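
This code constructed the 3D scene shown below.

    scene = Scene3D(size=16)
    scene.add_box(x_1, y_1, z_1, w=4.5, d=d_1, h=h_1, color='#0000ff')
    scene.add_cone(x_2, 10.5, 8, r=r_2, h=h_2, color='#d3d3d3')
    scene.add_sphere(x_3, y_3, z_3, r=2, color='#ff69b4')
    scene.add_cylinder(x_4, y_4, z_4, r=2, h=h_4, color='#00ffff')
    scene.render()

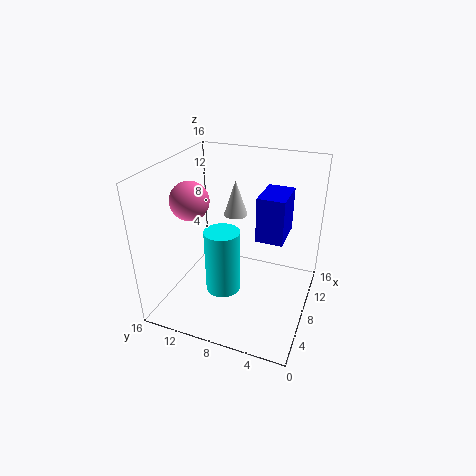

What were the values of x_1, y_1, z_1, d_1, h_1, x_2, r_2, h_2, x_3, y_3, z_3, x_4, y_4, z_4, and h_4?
x_1 = 8, y_1 = 3, z_1 = 8, d_1 = 3, h_1 = 5, x_2 = 13.5, r_2 = 1.5, h_2 = 4.5, x_3 = 5, y_3 = 12, z_3 = 13, x_4 = 7, y_4 = 9.5, z_4 = 1.5, h_4 = 7.5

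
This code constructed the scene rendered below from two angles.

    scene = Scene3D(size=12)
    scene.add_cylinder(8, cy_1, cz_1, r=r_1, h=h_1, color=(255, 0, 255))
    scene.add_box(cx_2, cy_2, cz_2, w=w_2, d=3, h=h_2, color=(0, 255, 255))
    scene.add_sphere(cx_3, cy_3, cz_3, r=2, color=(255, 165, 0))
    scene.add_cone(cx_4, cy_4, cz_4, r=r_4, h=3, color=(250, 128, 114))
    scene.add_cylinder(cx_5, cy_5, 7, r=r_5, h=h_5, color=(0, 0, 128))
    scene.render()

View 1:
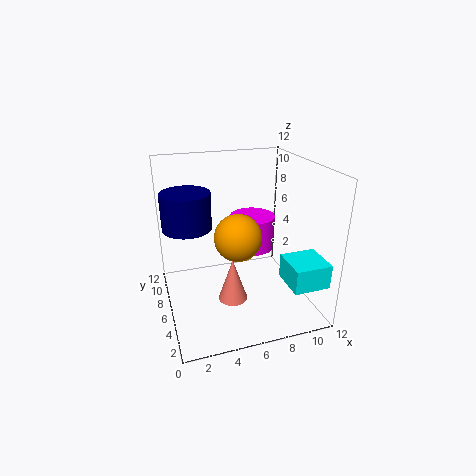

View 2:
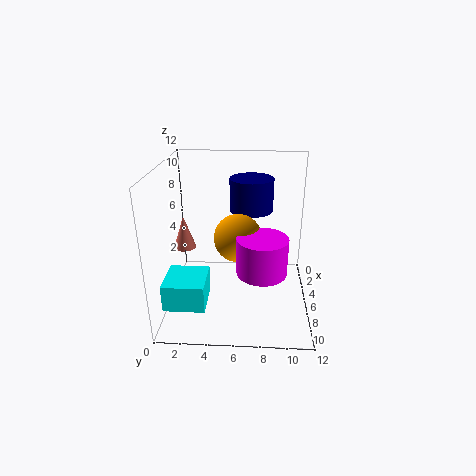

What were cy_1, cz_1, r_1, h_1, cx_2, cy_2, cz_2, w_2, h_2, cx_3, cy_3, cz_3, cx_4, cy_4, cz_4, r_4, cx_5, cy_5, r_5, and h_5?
cy_1 = 8; cz_1 = 4; r_1 = 2; h_1 = 3; cx_2 = 9; cy_2 = 1; cz_2 = 3; w_2 = 3; h_2 = 2; cx_3 = 6; cy_3 = 6; cz_3 = 6; cx_4 = 4; cy_4 = 1; cz_4 = 4; r_4 = 1; cx_5 = 2; cy_5 = 7; r_5 = 2; h_5 = 3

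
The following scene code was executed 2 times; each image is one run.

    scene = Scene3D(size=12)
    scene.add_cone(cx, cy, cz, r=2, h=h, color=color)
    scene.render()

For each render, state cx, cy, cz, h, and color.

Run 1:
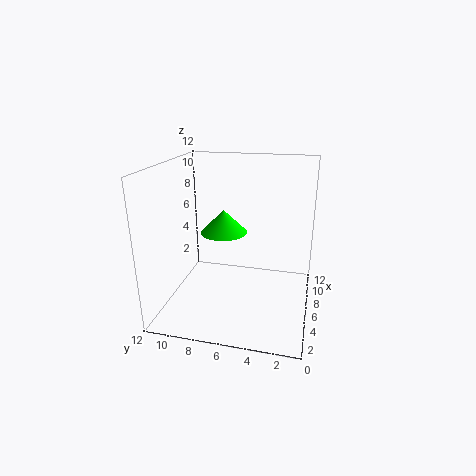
cx = 7, cy = 7.5, cz = 6, h = 2, color = 'lime'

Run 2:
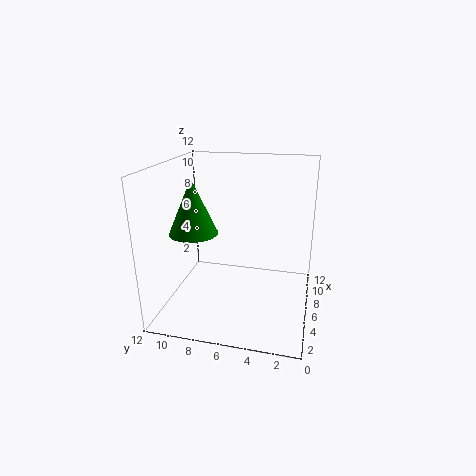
cx = 5, cy = 9.5, cz = 6.5, h = 4.5, color = 'green'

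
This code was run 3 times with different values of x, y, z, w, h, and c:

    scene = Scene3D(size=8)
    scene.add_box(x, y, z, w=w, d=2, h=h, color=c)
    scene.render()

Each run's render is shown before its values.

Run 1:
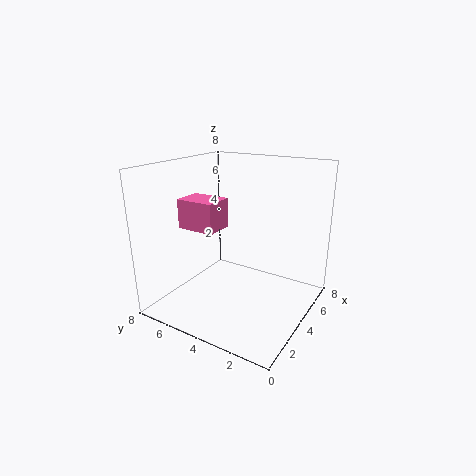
x = 1.5, y = 4, z = 5, w = 1.5, h = 1.5, c = 'hotpink'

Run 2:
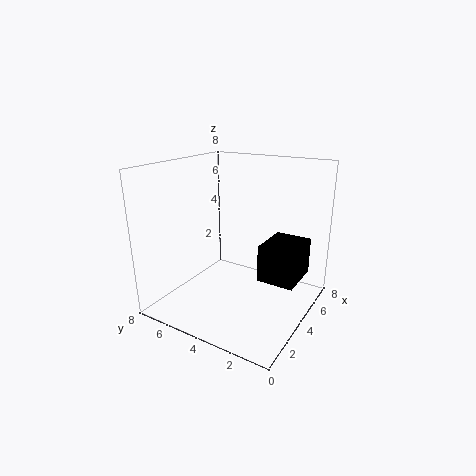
x = 3.5, y = 0.5, z = 2, w = 2.5, h = 2, c = 'black'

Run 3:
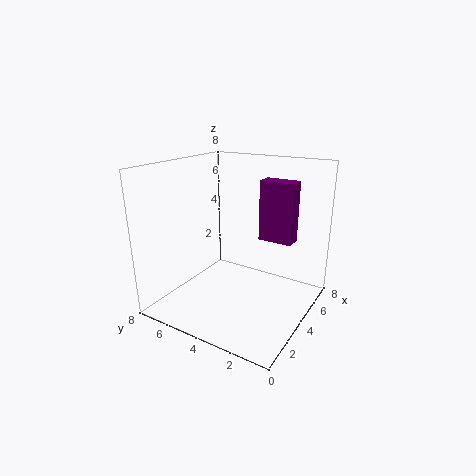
x = 5.5, y = 1.5, z = 3.5, w = 1, h = 3.5, c = 'purple'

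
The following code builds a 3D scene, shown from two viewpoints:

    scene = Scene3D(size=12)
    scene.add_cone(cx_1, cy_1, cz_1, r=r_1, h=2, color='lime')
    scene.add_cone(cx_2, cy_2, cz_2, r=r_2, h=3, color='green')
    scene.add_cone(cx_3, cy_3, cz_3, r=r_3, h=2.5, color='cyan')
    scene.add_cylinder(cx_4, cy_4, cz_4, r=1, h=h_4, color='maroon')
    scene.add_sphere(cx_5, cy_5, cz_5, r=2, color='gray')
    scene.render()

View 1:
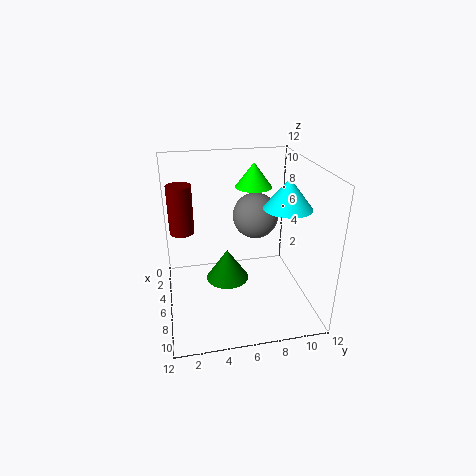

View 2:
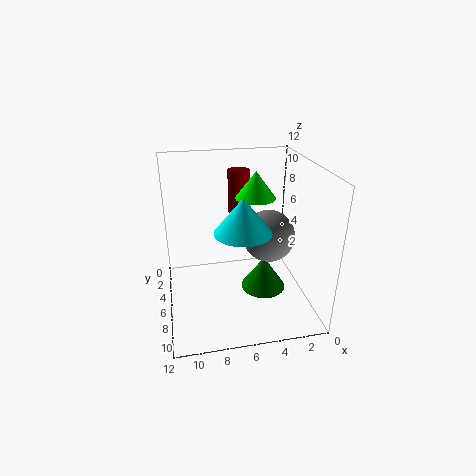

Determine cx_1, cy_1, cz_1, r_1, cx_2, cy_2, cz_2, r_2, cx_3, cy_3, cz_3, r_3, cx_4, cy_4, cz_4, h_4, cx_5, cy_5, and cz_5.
cx_1 = 5, cy_1 = 7.5, cz_1 = 10, r_1 = 1.5, cx_2 = 3.5, cy_2 = 5.5, cz_2 = 0.5, r_2 = 2, cx_3 = 6.5, cy_3 = 10, cz_3 = 8.5, r_3 = 2, cx_4 = 5, cy_4 = 1.5, cz_4 = 6.5, h_4 = 4, cx_5 = 4, cy_5 = 8, cz_5 = 7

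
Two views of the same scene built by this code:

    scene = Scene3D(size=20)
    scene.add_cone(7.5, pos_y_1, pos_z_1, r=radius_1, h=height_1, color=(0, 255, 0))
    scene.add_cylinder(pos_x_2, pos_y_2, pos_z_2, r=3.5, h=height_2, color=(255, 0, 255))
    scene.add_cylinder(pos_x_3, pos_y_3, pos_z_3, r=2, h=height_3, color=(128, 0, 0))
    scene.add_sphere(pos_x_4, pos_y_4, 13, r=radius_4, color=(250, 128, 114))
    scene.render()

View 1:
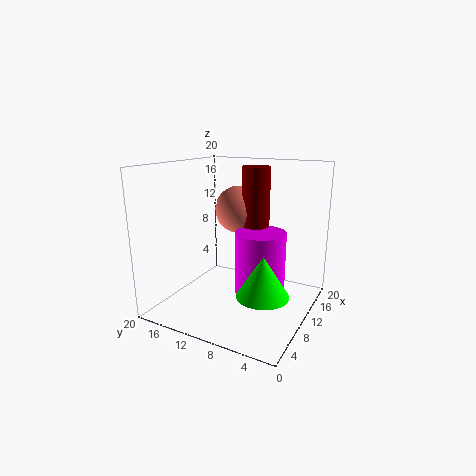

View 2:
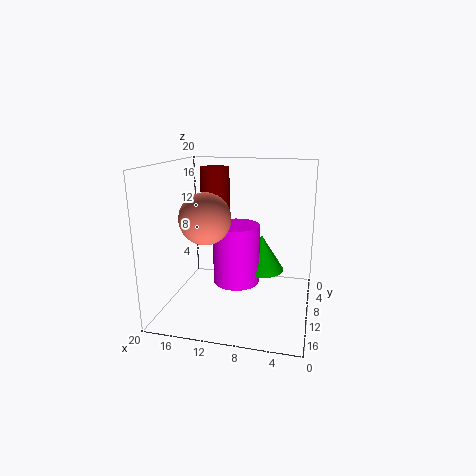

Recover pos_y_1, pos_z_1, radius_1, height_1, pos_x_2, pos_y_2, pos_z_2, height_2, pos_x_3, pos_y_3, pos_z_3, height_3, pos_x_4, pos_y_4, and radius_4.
pos_y_1 = 5, pos_z_1 = 3.5, radius_1 = 3.5, height_1 = 5.5, pos_x_2 = 11, pos_y_2 = 7, pos_z_2 = 2, height_2 = 9, pos_x_3 = 13.5, pos_y_3 = 9, pos_z_3 = 10, height_3 = 9.5, pos_x_4 = 14, pos_y_4 = 12, radius_4 = 3.5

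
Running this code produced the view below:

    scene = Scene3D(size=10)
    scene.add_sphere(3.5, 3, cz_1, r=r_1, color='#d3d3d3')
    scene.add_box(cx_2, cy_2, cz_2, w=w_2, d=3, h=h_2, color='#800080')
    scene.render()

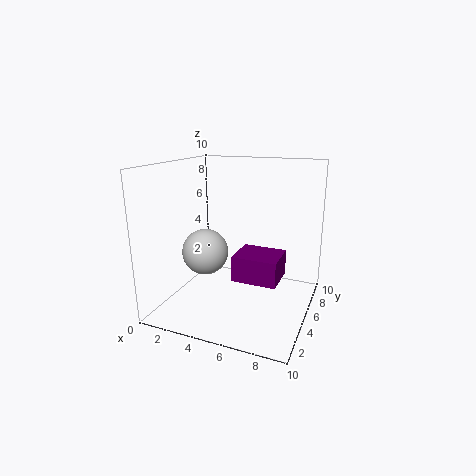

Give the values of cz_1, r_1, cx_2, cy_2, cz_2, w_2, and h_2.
cz_1 = 4.5; r_1 = 1.5; cx_2 = 4; cy_2 = 6; cz_2 = 1; w_2 = 3.5; h_2 = 2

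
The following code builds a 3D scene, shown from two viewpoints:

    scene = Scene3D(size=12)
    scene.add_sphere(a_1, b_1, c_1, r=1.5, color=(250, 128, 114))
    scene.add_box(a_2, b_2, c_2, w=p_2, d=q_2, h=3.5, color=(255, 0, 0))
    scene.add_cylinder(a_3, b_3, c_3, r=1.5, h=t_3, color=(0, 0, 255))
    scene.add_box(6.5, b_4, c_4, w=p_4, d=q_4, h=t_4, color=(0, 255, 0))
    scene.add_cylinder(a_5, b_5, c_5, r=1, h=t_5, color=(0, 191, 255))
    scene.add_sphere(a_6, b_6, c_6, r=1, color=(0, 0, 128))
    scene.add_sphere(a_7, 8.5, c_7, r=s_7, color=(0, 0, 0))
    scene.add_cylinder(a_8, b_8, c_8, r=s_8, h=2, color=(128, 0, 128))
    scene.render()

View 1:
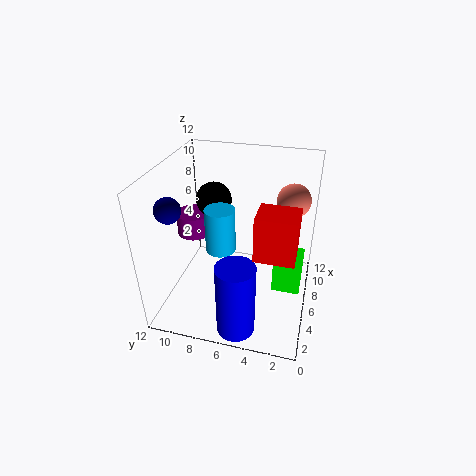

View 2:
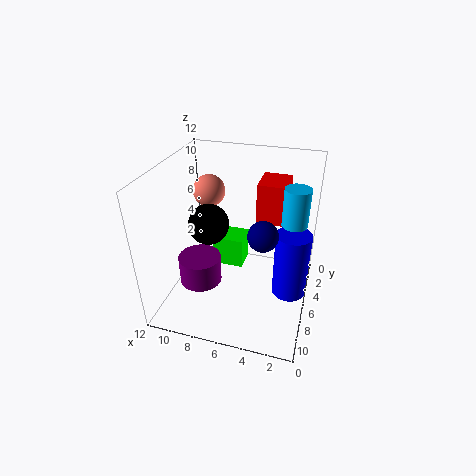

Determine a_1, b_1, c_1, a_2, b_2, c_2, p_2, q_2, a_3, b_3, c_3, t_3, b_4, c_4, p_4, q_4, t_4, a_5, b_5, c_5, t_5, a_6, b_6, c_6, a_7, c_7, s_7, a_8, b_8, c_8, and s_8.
a_1 = 10
b_1 = 2
c_1 = 8
a_2 = 2.5
b_2 = 1
c_2 = 6.5
p_2 = 2.5
q_2 = 3
a_3 = 1.5
b_3 = 5
c_3 = 0.5
t_3 = 6
b_4 = 0.5
c_4 = 0.5
p_4 = 3
q_4 = 2.5
t_4 = 3
a_5 = 1.5
b_5 = 6
c_5 = 8
t_5 = 3
a_6 = 3
b_6 = 10.5
c_6 = 9.5
a_7 = 7.5
c_7 = 8.5
s_7 = 1.5
a_8 = 7.5
b_8 = 10.5
c_8 = 5
s_8 = 1.5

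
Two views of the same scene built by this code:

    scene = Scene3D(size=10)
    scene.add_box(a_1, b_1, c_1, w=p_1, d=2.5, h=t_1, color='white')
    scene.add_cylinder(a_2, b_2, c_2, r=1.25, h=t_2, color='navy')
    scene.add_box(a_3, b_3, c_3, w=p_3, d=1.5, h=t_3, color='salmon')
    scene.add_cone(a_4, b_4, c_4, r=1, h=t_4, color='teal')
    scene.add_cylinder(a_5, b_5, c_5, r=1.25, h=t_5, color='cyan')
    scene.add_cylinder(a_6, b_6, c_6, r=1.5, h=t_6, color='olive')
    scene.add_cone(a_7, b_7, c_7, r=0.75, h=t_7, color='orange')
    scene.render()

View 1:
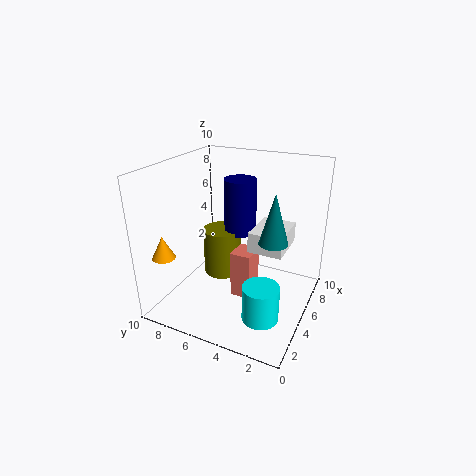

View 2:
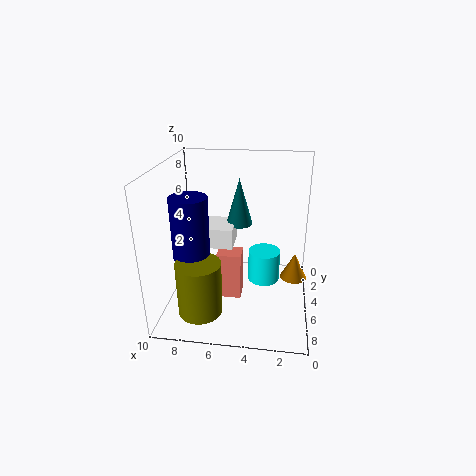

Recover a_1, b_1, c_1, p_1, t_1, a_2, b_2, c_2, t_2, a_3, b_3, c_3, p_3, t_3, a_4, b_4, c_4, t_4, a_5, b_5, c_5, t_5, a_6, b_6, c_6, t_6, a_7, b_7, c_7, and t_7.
a_1 = 5.5
b_1 = 2
c_1 = 3.75
p_1 = 3.25
t_1 = 1.5
a_2 = 8
b_2 = 6.25
c_2 = 4
t_2 = 4.25
a_3 = 4.75
b_3 = 4
c_3 = 0.25
p_3 = 1.75
t_3 = 3.5
a_4 = 5.25
b_4 = 2.5
c_4 = 5
t_4 = 3.5
a_5 = 3.25
b_5 = 2.5
c_5 = 0.25
t_5 = 2.5
a_6 = 7.25
b_6 = 7.5
c_6 = 0.5
t_6 = 3.75
a_7 = 1.25
b_7 = 8.5
c_7 = 4.5
t_7 = 1.5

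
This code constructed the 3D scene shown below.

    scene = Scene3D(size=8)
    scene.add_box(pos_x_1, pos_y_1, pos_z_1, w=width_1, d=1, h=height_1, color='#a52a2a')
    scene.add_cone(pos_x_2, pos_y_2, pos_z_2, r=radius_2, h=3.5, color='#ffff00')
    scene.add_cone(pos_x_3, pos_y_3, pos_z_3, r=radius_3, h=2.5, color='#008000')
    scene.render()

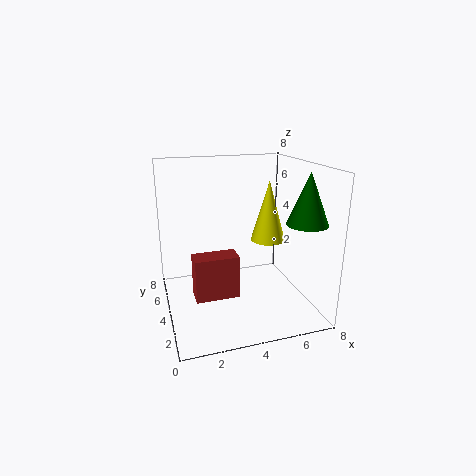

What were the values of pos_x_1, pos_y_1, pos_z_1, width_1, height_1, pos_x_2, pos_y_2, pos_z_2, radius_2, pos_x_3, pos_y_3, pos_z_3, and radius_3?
pos_x_1 = 1, pos_y_1 = 0.5, pos_z_1 = 2.5, width_1 = 2, height_1 = 2, pos_x_2 = 6, pos_y_2 = 4.5, pos_z_2 = 3.5, radius_2 = 1, pos_x_3 = 6.5, pos_y_3 = 1, pos_z_3 = 5.5, radius_3 = 1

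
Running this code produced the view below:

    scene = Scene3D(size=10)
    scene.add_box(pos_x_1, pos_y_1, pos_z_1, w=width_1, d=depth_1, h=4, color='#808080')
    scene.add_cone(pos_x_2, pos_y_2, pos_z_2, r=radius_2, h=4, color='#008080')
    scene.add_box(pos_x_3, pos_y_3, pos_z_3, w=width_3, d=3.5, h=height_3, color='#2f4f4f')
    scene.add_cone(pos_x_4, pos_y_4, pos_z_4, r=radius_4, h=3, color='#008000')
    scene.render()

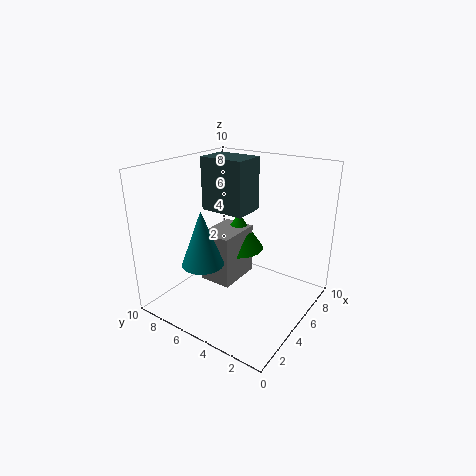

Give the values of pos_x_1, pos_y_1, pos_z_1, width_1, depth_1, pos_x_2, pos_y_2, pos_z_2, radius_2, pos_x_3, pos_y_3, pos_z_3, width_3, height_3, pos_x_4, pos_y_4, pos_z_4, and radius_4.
pos_x_1 = 5
pos_y_1 = 6
pos_z_1 = 0.5
width_1 = 3.5
depth_1 = 2.5
pos_x_2 = 3.5
pos_y_2 = 7
pos_z_2 = 3
radius_2 = 1.5
pos_x_3 = 6
pos_y_3 = 5.5
pos_z_3 = 6
width_3 = 2.5
height_3 = 4
pos_x_4 = 8
pos_y_4 = 7
pos_z_4 = 2.5
radius_4 = 2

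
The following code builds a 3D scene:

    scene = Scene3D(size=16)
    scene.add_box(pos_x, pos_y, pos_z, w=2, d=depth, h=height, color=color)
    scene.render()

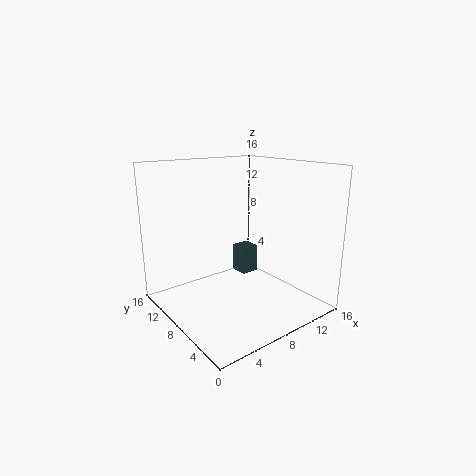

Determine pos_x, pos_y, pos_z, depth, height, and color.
pos_x = 8, pos_y = 7, pos_z = 4, depth = 2, height = 3, color = 'darkslategray'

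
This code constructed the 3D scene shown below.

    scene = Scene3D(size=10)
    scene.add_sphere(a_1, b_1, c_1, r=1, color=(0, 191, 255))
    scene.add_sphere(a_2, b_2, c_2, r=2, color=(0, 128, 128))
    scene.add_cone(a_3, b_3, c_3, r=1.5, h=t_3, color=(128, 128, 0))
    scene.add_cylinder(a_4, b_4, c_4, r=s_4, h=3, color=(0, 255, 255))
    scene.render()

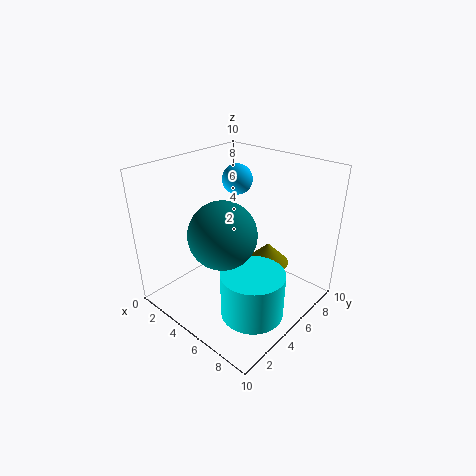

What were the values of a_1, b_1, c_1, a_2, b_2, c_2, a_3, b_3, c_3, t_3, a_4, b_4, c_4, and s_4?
a_1 = 4.5, b_1 = 5.5, c_1 = 9, a_2 = 6.5, b_2 = 2, c_2 = 7, a_3 = 6.5, b_3 = 6.5, c_3 = 3, t_3 = 1.5, a_4 = 8, b_4 = 3, c_4 = 1.5, s_4 = 2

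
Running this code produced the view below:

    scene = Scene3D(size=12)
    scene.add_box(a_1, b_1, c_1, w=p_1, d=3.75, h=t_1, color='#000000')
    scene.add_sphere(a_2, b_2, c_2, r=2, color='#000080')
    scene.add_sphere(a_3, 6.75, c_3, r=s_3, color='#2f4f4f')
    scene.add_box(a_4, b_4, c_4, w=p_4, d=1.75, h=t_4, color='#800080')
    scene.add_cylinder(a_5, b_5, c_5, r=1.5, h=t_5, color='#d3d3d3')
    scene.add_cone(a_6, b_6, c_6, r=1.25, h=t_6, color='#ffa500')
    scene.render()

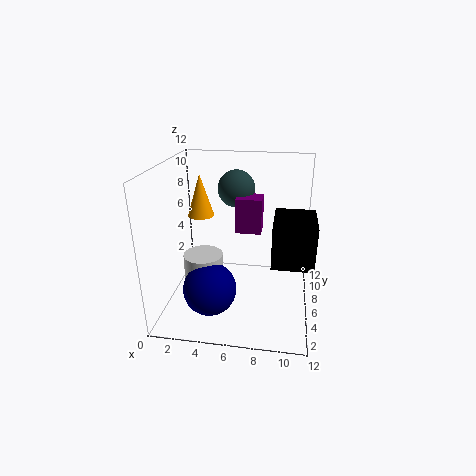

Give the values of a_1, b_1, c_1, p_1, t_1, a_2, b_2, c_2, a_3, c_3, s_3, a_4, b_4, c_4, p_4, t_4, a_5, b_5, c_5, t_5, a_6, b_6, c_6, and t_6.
a_1 = 9
b_1 = 1.75
c_1 = 5.75
p_1 = 3
t_1 = 3.25
a_2 = 4.5
b_2 = 2
c_2 = 3.5
a_3 = 5.75
c_3 = 10
s_3 = 1.5
a_4 = 6
b_4 = 4.75
c_4 = 7
p_4 = 2
t_4 = 2.75
a_5 = 3.75
b_5 = 3.25
c_5 = 3.25
t_5 = 2.5
a_6 = 1.75
b_6 = 10
c_6 = 6.25
t_6 = 4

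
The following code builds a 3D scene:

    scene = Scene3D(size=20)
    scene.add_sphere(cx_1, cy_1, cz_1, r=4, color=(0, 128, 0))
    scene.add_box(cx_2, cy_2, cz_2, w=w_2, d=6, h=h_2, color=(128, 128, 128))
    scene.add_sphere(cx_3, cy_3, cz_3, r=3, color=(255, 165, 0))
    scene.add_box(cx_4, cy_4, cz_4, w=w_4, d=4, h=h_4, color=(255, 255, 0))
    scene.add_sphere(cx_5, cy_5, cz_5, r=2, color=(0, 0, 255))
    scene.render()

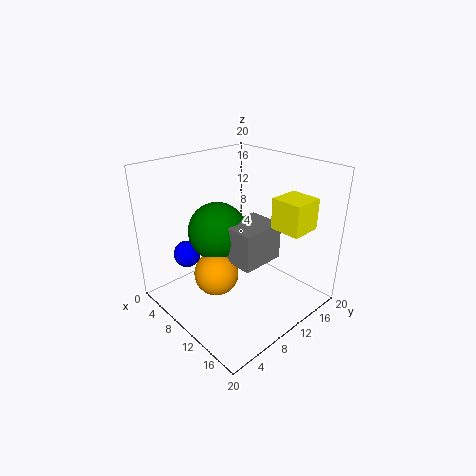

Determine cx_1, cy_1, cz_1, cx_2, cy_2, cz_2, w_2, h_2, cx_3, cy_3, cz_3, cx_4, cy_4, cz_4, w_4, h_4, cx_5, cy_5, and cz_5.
cx_1 = 8
cy_1 = 8
cz_1 = 11
cx_2 = 10
cy_2 = 7
cz_2 = 8
w_2 = 5
h_2 = 5
cx_3 = 10
cy_3 = 6
cz_3 = 6
cx_4 = 15
cy_4 = 11
cz_4 = 13
w_4 = 4
h_4 = 4
cx_5 = 3
cy_5 = 6
cz_5 = 6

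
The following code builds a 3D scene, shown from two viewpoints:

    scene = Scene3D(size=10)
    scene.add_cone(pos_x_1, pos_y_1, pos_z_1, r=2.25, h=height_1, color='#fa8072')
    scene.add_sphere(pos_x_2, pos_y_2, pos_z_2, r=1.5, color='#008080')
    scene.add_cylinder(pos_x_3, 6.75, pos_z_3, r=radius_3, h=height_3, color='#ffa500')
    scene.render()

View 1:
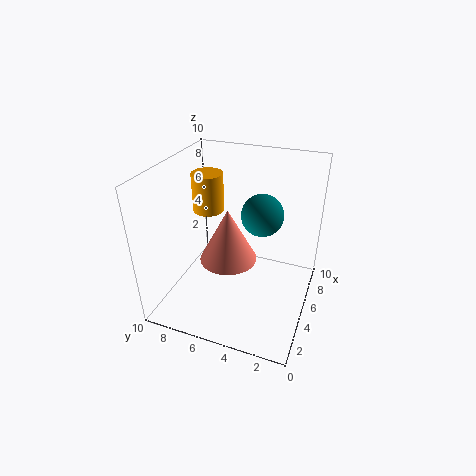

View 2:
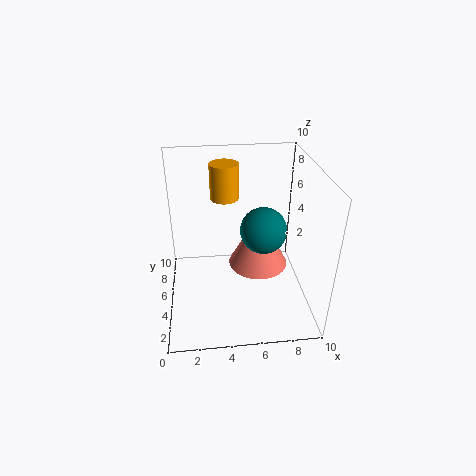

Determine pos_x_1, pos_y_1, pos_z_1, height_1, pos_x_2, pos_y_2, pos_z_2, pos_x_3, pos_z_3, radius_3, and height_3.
pos_x_1 = 6.75; pos_y_1 = 6.5; pos_z_1 = 1.75; height_1 = 4.25; pos_x_2 = 6.5; pos_y_2 = 3.75; pos_z_2 = 6.25; pos_x_3 = 4.25; pos_z_3 = 7.25; radius_3 = 1; height_3 = 2.5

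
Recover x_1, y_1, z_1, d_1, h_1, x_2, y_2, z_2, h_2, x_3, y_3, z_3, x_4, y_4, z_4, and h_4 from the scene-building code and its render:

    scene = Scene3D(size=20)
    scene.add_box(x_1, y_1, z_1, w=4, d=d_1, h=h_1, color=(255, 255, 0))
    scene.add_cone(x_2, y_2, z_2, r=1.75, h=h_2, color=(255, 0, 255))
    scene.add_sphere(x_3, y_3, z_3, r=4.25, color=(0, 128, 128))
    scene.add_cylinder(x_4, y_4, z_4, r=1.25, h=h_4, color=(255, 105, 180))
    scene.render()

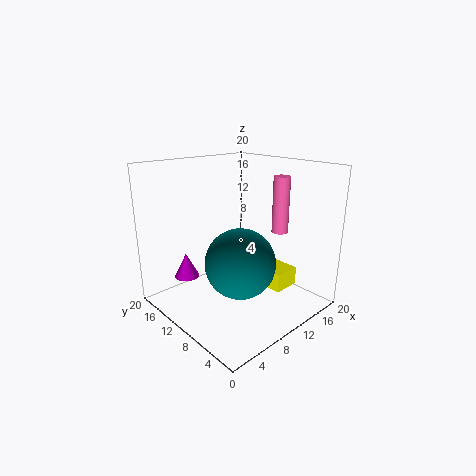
x_1 = 13.75; y_1 = 5.5; z_1 = 1.75; d_1 = 6; h_1 = 2.75; x_2 = 4.75; y_2 = 15.25; z_2 = 4; h_2 = 3.5; x_3 = 5.75; y_3 = 5; z_3 = 9.25; x_4 = 17.75; y_4 = 9; z_4 = 9.25; h_4 = 8.5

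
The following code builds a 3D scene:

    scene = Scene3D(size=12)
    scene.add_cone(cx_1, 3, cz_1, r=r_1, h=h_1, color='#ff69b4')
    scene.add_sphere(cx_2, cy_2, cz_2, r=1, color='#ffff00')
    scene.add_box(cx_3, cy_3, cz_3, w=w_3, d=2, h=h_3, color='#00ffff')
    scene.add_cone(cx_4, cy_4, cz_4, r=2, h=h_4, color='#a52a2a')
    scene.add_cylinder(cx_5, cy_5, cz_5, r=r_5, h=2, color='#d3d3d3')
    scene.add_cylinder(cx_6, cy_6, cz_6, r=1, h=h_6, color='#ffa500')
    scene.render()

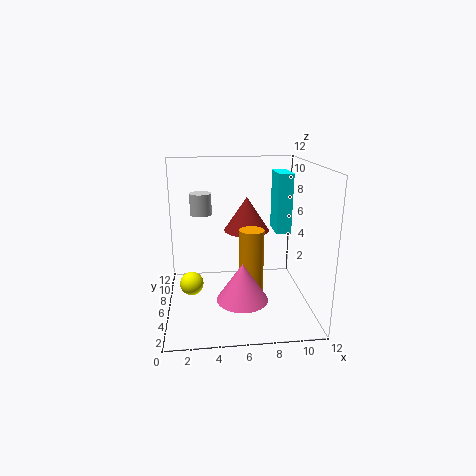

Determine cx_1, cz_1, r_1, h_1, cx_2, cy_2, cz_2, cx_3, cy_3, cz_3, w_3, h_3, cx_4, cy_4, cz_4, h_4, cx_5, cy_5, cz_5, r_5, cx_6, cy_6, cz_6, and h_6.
cx_1 = 6
cz_1 = 2
r_1 = 2
h_1 = 3
cx_2 = 2
cy_2 = 6
cz_2 = 2
cx_3 = 8
cy_3 = 1
cz_3 = 8
w_3 = 1
h_3 = 4
cx_4 = 7
cy_4 = 8
cz_4 = 6
h_4 = 3
cx_5 = 3
cy_5 = 10
cz_5 = 7
r_5 = 1
cx_6 = 7
cy_6 = 5
cz_6 = 1
h_6 = 6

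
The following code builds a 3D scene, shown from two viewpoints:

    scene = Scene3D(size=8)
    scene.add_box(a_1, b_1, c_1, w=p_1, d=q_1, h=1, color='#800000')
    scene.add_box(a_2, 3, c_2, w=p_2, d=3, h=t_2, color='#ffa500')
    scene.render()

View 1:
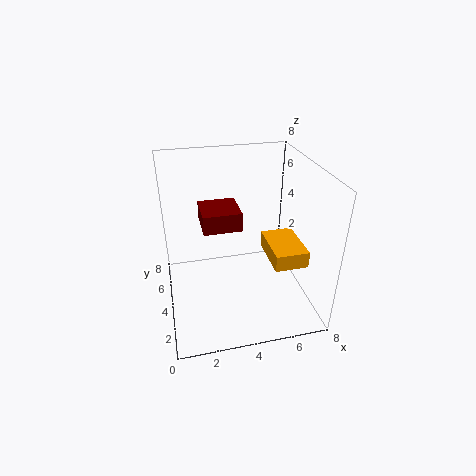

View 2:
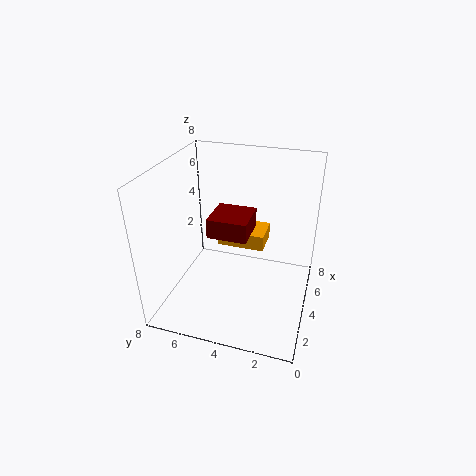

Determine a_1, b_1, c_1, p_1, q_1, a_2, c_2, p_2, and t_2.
a_1 = 2
b_1 = 3
c_1 = 5
p_1 = 2
q_1 = 2
a_2 = 6
c_2 = 2
p_2 = 2
t_2 = 1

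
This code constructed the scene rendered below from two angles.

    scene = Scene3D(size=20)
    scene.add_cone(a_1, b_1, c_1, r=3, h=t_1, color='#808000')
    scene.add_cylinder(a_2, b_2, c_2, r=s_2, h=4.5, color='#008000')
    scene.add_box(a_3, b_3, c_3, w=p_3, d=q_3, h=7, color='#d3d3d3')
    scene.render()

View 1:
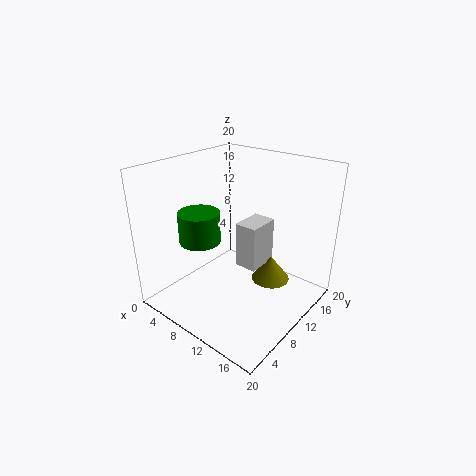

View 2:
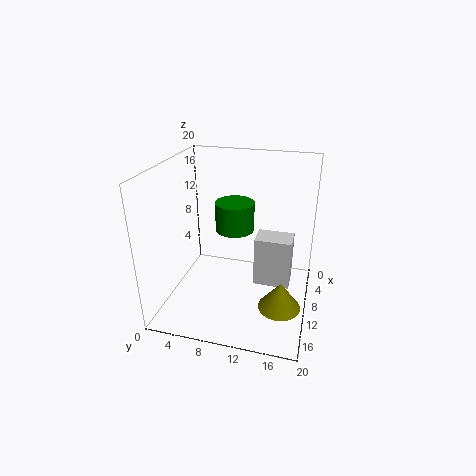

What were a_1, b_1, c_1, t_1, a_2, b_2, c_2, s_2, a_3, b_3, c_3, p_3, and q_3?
a_1 = 11.5; b_1 = 16.5; c_1 = 0.5; t_1 = 4; a_2 = 4.5; b_2 = 8; c_2 = 8.5; s_2 = 3; a_3 = 7.5; b_3 = 12.5; c_3 = 3.5; p_3 = 3.5; q_3 = 5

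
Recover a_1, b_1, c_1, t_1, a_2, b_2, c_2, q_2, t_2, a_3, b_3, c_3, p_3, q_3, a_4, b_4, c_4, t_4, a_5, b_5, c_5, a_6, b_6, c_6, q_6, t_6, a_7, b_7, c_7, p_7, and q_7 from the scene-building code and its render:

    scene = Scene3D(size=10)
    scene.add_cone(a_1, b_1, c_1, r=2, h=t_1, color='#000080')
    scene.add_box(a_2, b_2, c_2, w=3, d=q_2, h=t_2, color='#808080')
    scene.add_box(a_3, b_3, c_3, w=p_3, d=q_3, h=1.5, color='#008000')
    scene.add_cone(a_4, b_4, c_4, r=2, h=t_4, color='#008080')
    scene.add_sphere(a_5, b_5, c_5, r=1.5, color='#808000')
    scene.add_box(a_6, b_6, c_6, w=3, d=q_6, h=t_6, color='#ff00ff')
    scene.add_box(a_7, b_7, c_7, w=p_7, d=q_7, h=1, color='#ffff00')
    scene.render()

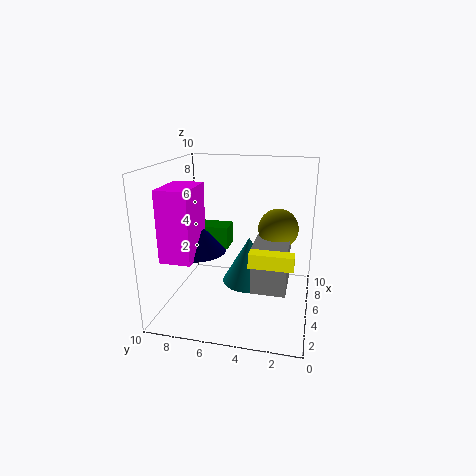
a_1 = 3.5, b_1 = 7.5, c_1 = 4.5, t_1 = 2, a_2 = 4.5, b_2 = 1.5, c_2 = 1, q_2 = 2.5, t_2 = 3.5, a_3 = 4, b_3 = 5.5, c_3 = 4.5, p_3 = 1.5, q_3 = 2.5, a_4 = 6.5, b_4 = 4.5, c_4 = 1, t_4 = 3.5, a_5 = 7.5, b_5 = 2.5, c_5 = 5, a_6 = 1, b_6 = 7, c_6 = 4.5, q_6 = 2, t_6 = 4.5, a_7 = 3.5, b_7 = 1, c_7 = 3.5, p_7 = 1, q_7 = 3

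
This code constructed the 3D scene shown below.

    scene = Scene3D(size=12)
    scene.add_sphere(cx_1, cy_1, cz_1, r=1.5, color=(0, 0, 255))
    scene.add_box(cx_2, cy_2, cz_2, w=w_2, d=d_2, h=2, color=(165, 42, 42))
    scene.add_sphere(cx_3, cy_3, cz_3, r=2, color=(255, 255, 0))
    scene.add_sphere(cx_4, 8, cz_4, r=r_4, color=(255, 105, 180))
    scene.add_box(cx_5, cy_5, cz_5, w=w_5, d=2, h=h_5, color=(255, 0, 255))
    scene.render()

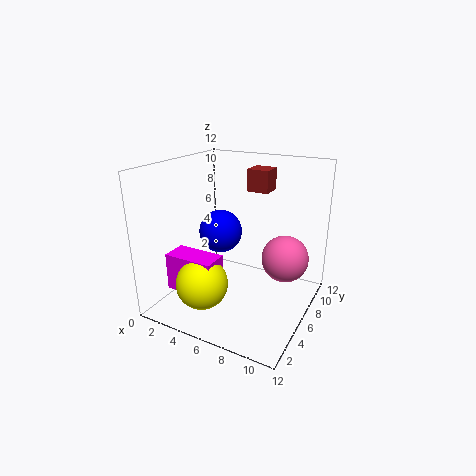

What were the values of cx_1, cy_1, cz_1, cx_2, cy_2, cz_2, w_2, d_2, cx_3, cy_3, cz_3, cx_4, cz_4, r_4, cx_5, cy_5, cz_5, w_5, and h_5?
cx_1 = 6.5; cy_1 = 2.5; cz_1 = 8; cx_2 = 5; cy_2 = 9.5; cz_2 = 9; w_2 = 2; d_2 = 2; cx_3 = 5; cy_3 = 2; cz_3 = 3.5; cx_4 = 9.5; cz_4 = 4; r_4 = 2; cx_5 = 2; cy_5 = 1.5; cz_5 = 2.5; w_5 = 4; h_5 = 3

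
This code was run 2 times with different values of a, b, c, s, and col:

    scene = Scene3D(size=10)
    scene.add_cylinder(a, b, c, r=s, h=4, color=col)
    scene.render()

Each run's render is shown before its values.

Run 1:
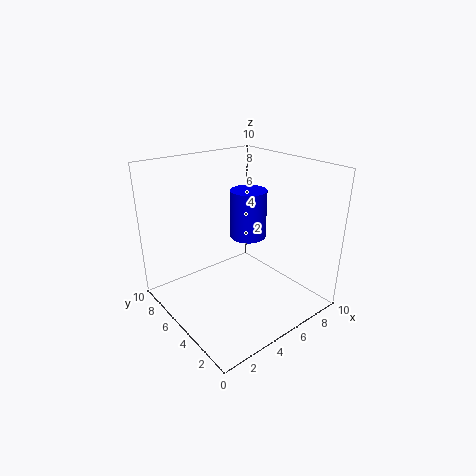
a = 8.5; b = 8; c = 3; s = 1.5; col = 'blue'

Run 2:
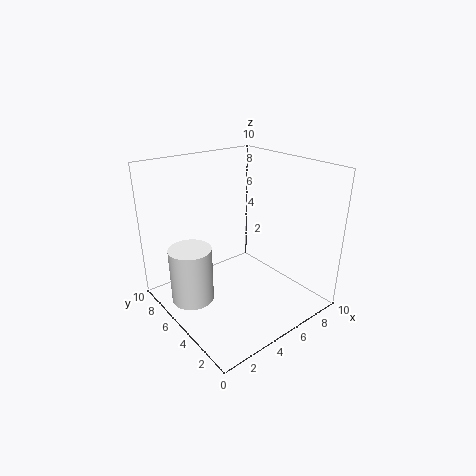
a = 2; b = 6.5; c = 0.5; s = 1.5; col = 'white'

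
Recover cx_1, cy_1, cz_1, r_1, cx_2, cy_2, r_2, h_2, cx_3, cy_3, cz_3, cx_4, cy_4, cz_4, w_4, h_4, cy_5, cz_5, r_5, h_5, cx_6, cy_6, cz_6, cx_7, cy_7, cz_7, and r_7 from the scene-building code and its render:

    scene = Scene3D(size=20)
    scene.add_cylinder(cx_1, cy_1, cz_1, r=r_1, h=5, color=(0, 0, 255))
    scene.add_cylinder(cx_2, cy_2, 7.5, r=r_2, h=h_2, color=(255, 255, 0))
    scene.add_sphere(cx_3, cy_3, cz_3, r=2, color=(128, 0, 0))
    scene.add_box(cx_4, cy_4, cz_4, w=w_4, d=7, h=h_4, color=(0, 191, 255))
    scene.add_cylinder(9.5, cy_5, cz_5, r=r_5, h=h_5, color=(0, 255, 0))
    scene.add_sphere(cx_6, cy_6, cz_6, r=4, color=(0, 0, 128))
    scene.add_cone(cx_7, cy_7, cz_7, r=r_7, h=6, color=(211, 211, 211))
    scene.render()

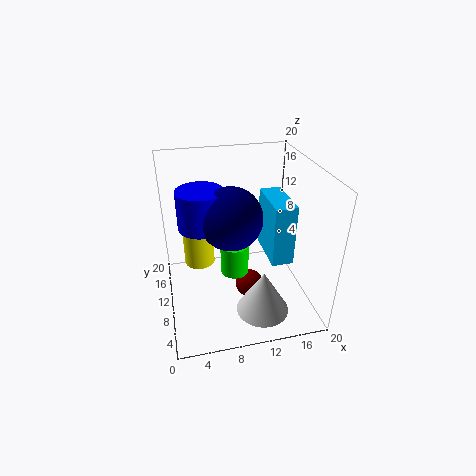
cx_1 = 5
cy_1 = 9
cz_1 = 13
r_1 = 3
cx_2 = 4.5
cy_2 = 9.5
r_2 = 2
h_2 = 8.5
cx_3 = 11.5
cy_3 = 9
cz_3 = 2.5
cx_4 = 14
cy_4 = 6.5
cz_4 = 7
w_4 = 3
h_4 = 8.5
cy_5 = 10
cz_5 = 4.5
r_5 = 2
h_5 = 4.5
cx_6 = 8.5
cy_6 = 7.5
cz_6 = 14.5
cx_7 = 12
cy_7 = 4
cz_7 = 2
r_7 = 3.5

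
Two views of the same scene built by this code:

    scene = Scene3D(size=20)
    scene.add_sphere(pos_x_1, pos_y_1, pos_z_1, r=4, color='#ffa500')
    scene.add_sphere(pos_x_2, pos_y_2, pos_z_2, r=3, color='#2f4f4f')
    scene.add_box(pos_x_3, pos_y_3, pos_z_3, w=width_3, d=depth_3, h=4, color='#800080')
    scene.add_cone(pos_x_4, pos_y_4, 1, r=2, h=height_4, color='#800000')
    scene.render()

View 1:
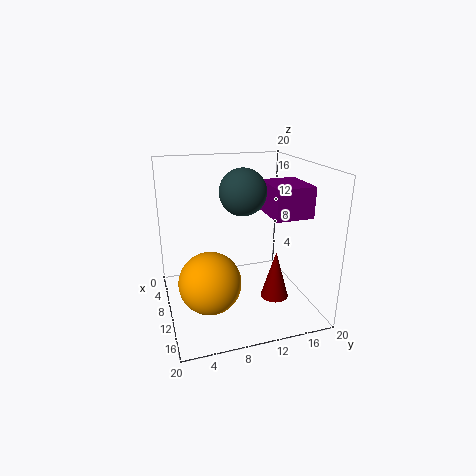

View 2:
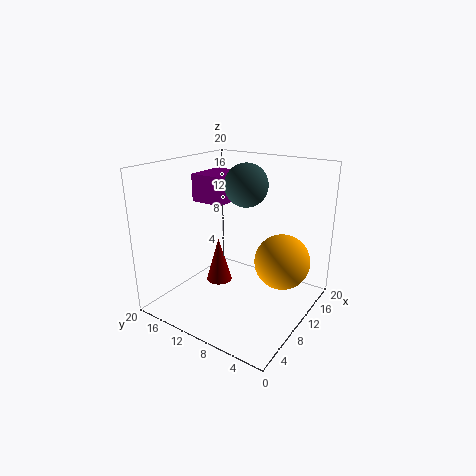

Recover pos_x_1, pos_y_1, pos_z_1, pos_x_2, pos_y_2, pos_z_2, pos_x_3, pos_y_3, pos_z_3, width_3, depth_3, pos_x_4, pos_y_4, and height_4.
pos_x_1 = 14
pos_y_1 = 5
pos_z_1 = 6
pos_x_2 = 12
pos_y_2 = 10
pos_z_2 = 17
pos_x_3 = 10
pos_y_3 = 13
pos_z_3 = 14
width_3 = 6
depth_3 = 5
pos_x_4 = 12
pos_y_4 = 15
height_4 = 7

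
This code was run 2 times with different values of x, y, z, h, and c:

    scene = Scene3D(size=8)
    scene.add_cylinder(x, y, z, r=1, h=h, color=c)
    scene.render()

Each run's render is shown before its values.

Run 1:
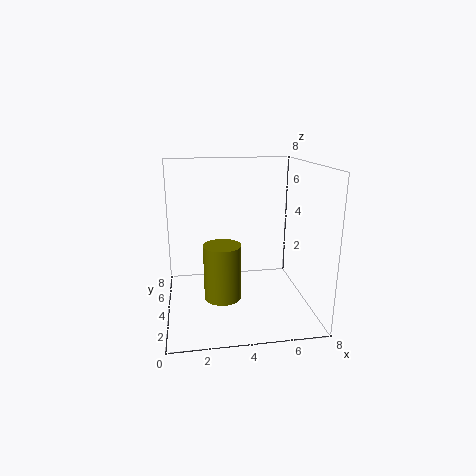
x = 3; y = 3; z = 1; h = 3; c = 'olive'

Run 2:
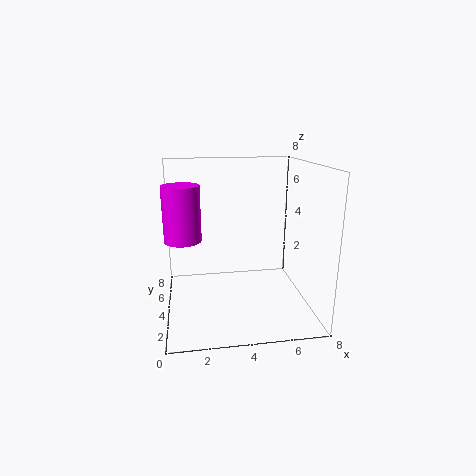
x = 1; y = 4; z = 4; h = 3; c = 'magenta'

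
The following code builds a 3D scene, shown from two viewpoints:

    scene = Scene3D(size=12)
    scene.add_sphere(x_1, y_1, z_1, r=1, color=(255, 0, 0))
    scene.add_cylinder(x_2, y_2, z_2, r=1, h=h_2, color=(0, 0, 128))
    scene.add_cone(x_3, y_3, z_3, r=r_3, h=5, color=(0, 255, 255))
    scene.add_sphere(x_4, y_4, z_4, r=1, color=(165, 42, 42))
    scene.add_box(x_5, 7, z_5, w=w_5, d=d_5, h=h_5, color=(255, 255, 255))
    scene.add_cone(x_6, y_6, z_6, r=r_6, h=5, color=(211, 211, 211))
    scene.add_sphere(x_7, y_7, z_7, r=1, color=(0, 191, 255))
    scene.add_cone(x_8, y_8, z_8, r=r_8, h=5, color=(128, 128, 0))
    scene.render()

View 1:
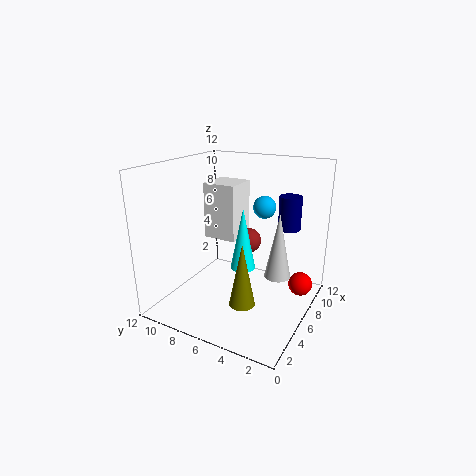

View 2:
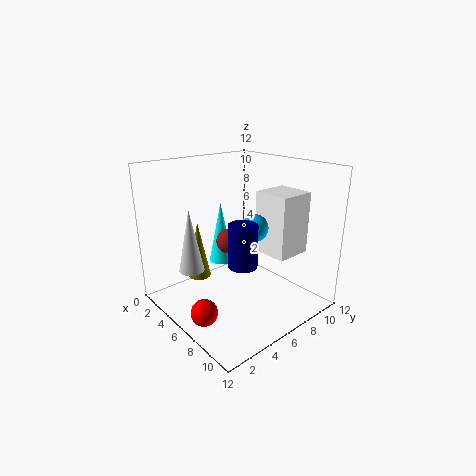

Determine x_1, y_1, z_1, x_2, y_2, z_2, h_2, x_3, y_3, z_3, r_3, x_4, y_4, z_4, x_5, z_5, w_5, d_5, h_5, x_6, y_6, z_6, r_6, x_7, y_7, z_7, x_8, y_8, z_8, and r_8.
x_1 = 8
y_1 = 1
z_1 = 2
x_2 = 10
y_2 = 3
z_2 = 6
h_2 = 3
x_3 = 5
y_3 = 5
z_3 = 4
r_3 = 1
x_4 = 6
y_4 = 5
z_4 = 6
x_5 = 7
z_5 = 5
w_5 = 3
d_5 = 3
h_5 = 5
x_6 = 5
y_6 = 2
z_6 = 4
r_6 = 1
x_7 = 9
y_7 = 5
z_7 = 8
x_8 = 3
y_8 = 4
z_8 = 2
r_8 = 1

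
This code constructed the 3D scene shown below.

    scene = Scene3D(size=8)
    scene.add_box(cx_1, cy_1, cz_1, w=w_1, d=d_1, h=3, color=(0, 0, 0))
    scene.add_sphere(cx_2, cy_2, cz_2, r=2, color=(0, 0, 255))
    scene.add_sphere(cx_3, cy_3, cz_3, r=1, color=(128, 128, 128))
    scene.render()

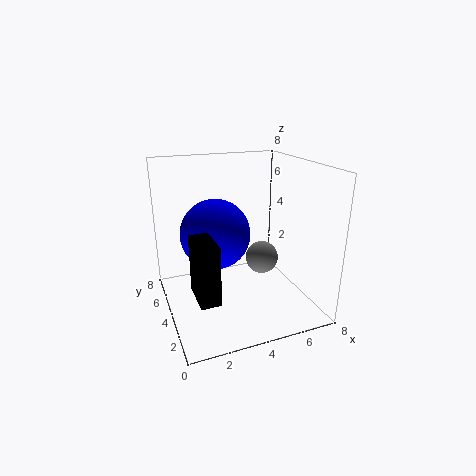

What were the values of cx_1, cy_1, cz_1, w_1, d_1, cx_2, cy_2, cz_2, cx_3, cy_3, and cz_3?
cx_1 = 1; cy_1 = 1; cz_1 = 2; w_1 = 1; d_1 = 2; cx_2 = 3; cy_2 = 5; cz_2 = 4; cx_3 = 6; cy_3 = 5; cz_3 = 2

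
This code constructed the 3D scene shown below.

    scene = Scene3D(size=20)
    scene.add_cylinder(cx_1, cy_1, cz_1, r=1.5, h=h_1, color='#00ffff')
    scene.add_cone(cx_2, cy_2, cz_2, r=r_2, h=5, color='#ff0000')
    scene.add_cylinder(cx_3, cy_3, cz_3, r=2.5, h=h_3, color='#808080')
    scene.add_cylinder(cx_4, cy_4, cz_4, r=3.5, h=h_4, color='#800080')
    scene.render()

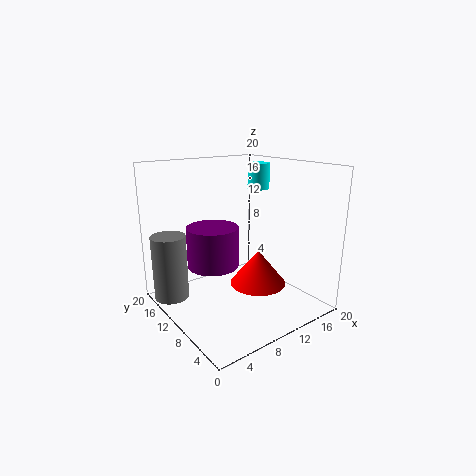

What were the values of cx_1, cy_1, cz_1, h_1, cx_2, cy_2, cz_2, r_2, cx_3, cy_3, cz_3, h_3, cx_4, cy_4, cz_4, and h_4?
cx_1 = 13.5
cy_1 = 10
cz_1 = 16.5
h_1 = 3.5
cx_2 = 12.5
cy_2 = 8.5
cz_2 = 3
r_2 = 4
cx_3 = 2.5
cy_3 = 16.5
cz_3 = 0.5
h_3 = 9.5
cx_4 = 6.5
cy_4 = 11
cz_4 = 6.5
h_4 = 5.5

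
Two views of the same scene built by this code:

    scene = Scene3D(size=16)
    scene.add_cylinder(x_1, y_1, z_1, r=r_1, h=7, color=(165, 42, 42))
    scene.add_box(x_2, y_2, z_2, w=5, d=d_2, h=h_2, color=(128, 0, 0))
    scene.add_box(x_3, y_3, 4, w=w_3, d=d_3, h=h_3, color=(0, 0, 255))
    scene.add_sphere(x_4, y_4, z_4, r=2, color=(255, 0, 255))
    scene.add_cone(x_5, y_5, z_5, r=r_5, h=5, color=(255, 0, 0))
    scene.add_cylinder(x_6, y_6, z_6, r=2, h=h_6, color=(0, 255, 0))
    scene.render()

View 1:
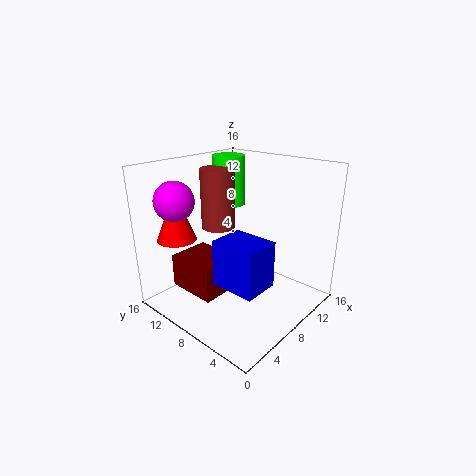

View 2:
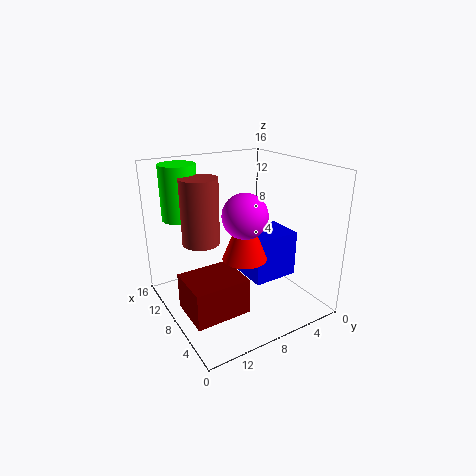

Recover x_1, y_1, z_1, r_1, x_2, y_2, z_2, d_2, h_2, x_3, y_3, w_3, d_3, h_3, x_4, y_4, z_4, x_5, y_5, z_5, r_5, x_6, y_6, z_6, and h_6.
x_1 = 9; y_1 = 12; z_1 = 8; r_1 = 2; x_2 = 4; y_2 = 9; z_2 = 1; d_2 = 6; h_2 = 4; x_3 = 4; y_3 = 3; w_3 = 4; d_3 = 5; h_3 = 5; x_4 = 2; y_4 = 11; z_4 = 13; x_5 = 2; y_5 = 11; z_5 = 9; r_5 = 2; x_6 = 12; y_6 = 13; z_6 = 10; h_6 = 6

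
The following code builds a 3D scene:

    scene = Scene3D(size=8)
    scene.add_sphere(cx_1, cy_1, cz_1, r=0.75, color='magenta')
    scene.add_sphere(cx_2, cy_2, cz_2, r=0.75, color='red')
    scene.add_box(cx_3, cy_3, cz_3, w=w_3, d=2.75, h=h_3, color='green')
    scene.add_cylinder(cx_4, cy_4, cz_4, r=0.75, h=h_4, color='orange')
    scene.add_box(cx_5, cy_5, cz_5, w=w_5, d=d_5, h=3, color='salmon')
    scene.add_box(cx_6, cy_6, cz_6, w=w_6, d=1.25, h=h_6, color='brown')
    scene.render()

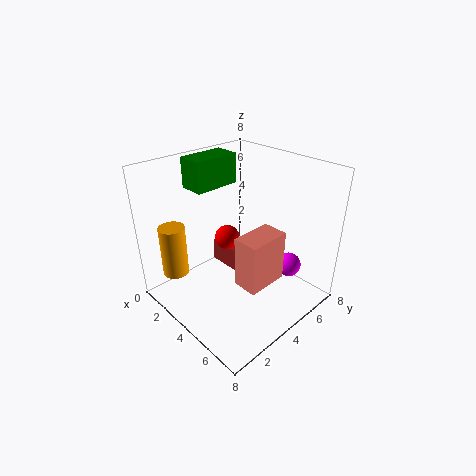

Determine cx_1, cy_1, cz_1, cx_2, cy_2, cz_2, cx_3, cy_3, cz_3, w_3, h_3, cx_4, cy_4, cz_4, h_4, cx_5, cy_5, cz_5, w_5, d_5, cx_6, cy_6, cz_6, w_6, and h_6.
cx_1 = 5.25, cy_1 = 7.25, cz_1 = 1.25, cx_2 = 2.25, cy_2 = 4.75, cz_2 = 3, cx_3 = 0.5, cy_3 = 3, cz_3 = 6.25, w_3 = 1.5, h_3 = 1.75, cx_4 = 1.25, cy_4 = 1.5, cz_4 = 1.5, h_4 = 3, cx_5 = 4.25, cy_5 = 3.5, cz_5 = 1.25, w_5 = 1.5, d_5 = 2.5, cx_6 = 0.25, cy_6 = 5.25, cz_6 = 0.25, w_6 = 2.25, h_6 = 1.5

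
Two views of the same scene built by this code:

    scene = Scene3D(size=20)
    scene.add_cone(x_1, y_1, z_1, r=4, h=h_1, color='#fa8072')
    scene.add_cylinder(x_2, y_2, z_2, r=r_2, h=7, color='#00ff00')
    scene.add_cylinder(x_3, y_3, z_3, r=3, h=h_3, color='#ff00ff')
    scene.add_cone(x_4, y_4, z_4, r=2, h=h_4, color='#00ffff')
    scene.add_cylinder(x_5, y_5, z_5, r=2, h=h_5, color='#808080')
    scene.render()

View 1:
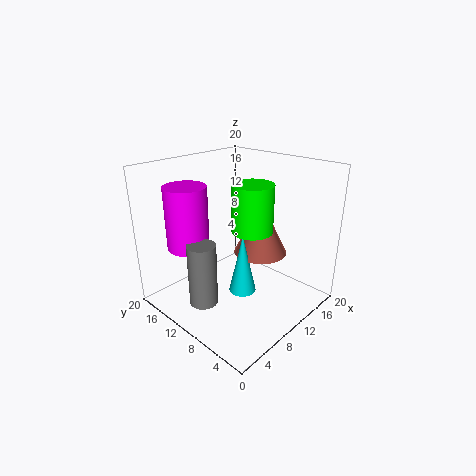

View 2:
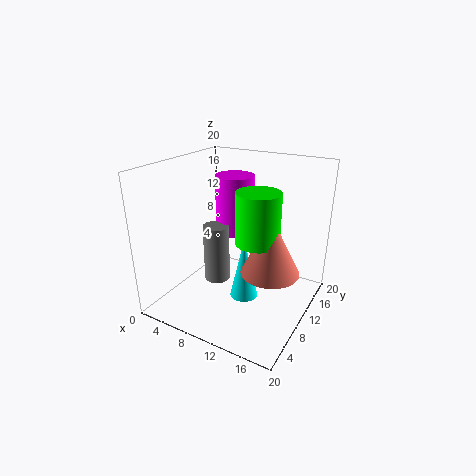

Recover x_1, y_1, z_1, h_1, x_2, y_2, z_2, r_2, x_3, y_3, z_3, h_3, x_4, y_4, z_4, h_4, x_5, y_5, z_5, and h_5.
x_1 = 15
y_1 = 10
z_1 = 6
h_1 = 8
x_2 = 13
y_2 = 10
z_2 = 10
r_2 = 3
x_3 = 6
y_3 = 16
z_3 = 8
h_3 = 9
x_4 = 11
y_4 = 10
z_4 = 1
h_4 = 9
x_5 = 5
y_5 = 12
z_5 = 1
h_5 = 9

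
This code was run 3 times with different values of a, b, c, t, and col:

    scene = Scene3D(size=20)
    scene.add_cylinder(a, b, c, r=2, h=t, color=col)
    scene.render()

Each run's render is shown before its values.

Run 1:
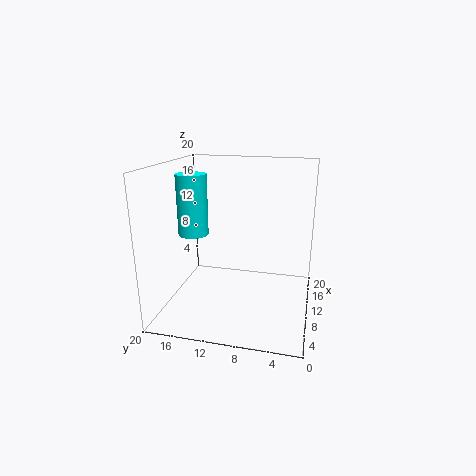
a = 7.5, b = 15.5, c = 11, t = 8, col = 'cyan'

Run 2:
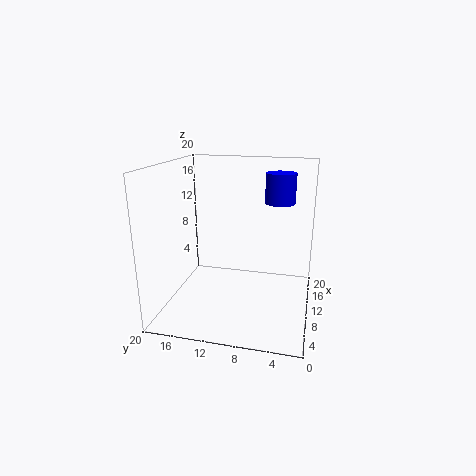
a = 11, b = 4.5, c = 15, t = 4, col = 'blue'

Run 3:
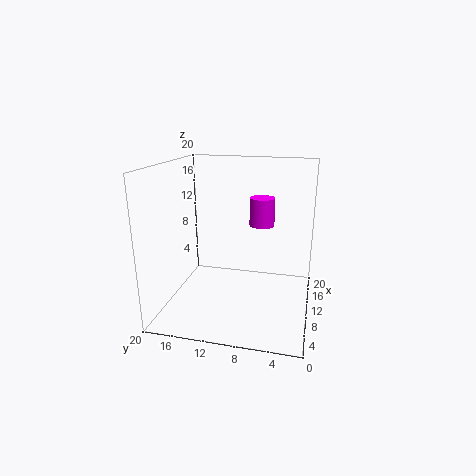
a = 18, b = 8, c = 9.5, t = 4.5, col = 'magenta'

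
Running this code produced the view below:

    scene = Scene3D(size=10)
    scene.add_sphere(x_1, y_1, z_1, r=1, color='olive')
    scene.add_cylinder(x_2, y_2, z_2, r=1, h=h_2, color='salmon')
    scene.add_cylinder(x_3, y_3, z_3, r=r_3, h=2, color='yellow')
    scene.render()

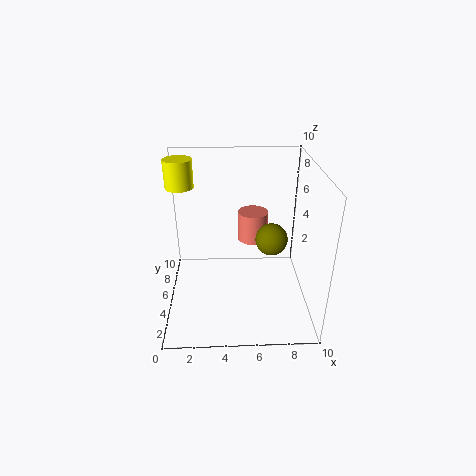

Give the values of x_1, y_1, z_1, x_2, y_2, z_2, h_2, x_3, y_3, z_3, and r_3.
x_1 = 7; y_1 = 3; z_1 = 6; x_2 = 6; y_2 = 5; z_2 = 5; h_2 = 2; x_3 = 1; y_3 = 7; z_3 = 8; r_3 = 1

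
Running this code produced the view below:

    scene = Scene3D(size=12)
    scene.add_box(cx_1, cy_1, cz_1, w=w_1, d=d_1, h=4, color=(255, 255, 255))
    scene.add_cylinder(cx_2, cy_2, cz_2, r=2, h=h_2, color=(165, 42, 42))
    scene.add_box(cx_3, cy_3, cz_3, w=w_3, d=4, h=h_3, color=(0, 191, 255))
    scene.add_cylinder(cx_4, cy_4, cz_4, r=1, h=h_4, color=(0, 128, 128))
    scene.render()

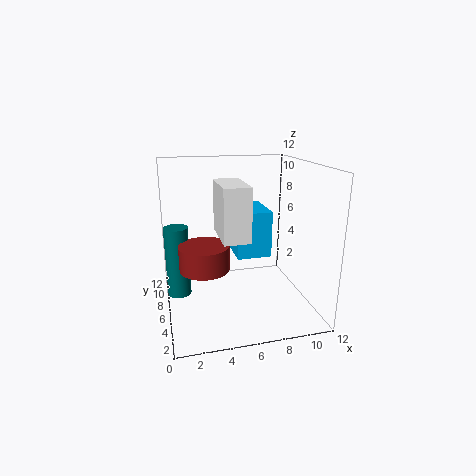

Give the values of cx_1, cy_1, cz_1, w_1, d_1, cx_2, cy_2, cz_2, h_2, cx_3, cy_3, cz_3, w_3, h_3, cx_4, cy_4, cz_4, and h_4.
cx_1 = 4, cy_1 = 2, cz_1 = 7, w_1 = 2, d_1 = 4, cx_2 = 3, cy_2 = 5, cz_2 = 4, h_2 = 2, cx_3 = 6, cy_3 = 6, cz_3 = 4, w_3 = 3, h_3 = 4, cx_4 = 1, cy_4 = 7, cz_4 = 1, h_4 = 6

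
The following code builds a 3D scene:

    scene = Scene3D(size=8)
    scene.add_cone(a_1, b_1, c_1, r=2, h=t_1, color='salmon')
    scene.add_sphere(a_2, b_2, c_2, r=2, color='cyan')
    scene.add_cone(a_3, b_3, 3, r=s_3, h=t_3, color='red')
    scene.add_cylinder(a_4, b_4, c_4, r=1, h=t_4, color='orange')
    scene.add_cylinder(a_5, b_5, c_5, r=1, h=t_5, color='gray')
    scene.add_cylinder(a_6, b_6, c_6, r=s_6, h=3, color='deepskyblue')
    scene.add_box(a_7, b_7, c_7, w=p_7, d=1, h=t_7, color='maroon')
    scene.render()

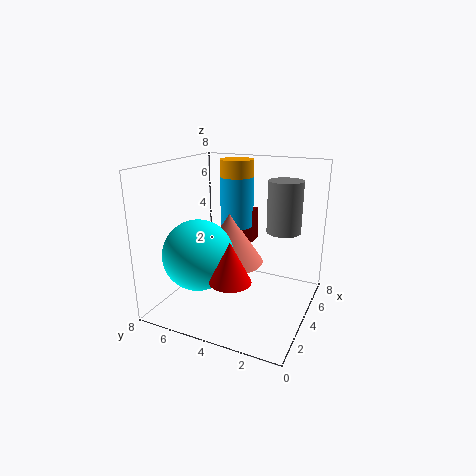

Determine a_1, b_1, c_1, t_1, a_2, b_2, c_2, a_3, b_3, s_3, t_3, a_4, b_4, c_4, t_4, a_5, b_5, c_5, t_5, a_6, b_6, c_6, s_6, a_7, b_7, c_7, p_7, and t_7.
a_1 = 5; b_1 = 5; c_1 = 2; t_1 = 3; a_2 = 3; b_2 = 6; c_2 = 3; a_3 = 1; b_3 = 3; s_3 = 1; t_3 = 2; a_4 = 6; b_4 = 5; c_4 = 7; t_4 = 1; a_5 = 6; b_5 = 2; c_5 = 4; t_5 = 3; a_6 = 6; b_6 = 5; c_6 = 4; s_6 = 1; a_7 = 6; b_7 = 4; c_7 = 3; p_7 = 1; t_7 = 2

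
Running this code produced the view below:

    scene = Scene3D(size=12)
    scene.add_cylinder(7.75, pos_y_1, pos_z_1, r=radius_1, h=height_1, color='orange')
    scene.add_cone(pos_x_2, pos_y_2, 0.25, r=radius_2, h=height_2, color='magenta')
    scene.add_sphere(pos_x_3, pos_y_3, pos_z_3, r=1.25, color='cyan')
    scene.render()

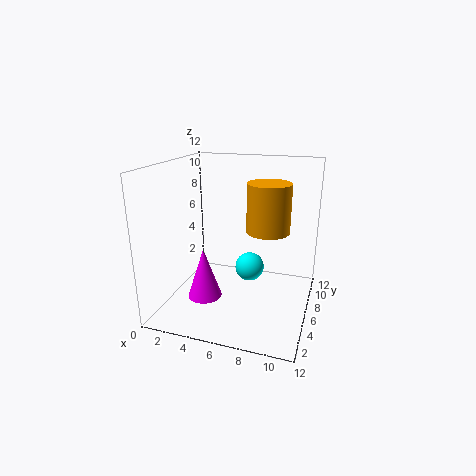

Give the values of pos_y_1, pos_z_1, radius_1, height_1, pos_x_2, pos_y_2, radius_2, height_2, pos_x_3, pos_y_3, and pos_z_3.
pos_y_1 = 9.5; pos_z_1 = 5.5; radius_1 = 2; height_1 = 4.5; pos_x_2 = 3; pos_y_2 = 5.5; radius_2 = 1.5; height_2 = 4.5; pos_x_3 = 6.75; pos_y_3 = 7; pos_z_3 = 3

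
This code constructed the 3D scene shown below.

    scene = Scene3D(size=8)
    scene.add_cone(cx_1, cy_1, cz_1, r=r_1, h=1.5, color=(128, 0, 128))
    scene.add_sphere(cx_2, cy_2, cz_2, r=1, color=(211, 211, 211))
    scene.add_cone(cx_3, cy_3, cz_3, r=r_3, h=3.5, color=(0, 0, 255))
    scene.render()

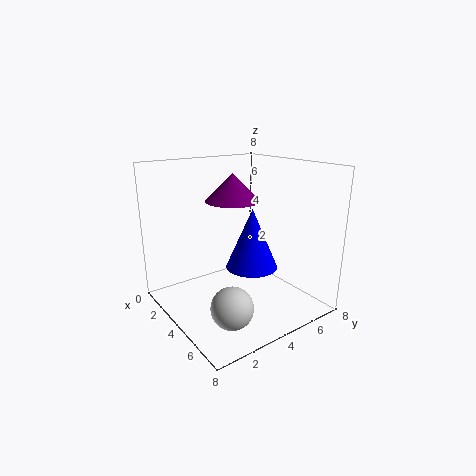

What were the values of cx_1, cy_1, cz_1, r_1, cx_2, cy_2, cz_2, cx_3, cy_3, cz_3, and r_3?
cx_1 = 3.5, cy_1 = 4, cz_1 = 6, r_1 = 1.5, cx_2 = 7, cy_2 = 1.5, cz_2 = 2, cx_3 = 4, cy_3 = 5, cz_3 = 2, r_3 = 1.5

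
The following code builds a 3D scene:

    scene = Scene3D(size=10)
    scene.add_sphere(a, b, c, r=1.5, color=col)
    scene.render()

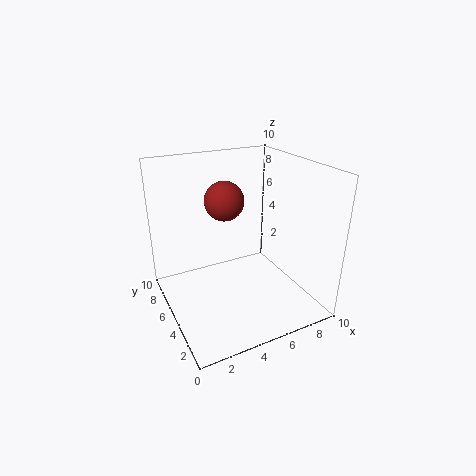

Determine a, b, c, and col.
a = 5.25; b = 7.75; c = 6.75; col = 'brown'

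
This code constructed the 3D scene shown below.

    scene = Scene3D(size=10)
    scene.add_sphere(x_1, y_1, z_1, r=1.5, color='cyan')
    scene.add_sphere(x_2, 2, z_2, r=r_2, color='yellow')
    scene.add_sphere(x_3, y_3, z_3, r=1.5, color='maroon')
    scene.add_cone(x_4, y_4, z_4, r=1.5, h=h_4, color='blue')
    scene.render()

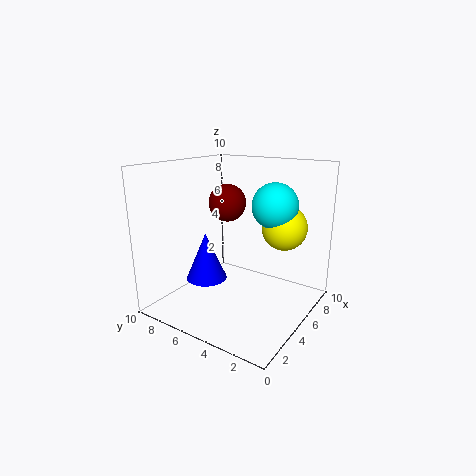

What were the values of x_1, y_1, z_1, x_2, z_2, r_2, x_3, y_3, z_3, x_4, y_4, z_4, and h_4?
x_1 = 5.5, y_1 = 2.5, z_1 = 7.5, x_2 = 6, z_2 = 6, r_2 = 1.5, x_3 = 8, y_3 = 8, z_3 = 6.5, x_4 = 4.5, y_4 = 7.5, z_4 = 1.5, h_4 = 3.5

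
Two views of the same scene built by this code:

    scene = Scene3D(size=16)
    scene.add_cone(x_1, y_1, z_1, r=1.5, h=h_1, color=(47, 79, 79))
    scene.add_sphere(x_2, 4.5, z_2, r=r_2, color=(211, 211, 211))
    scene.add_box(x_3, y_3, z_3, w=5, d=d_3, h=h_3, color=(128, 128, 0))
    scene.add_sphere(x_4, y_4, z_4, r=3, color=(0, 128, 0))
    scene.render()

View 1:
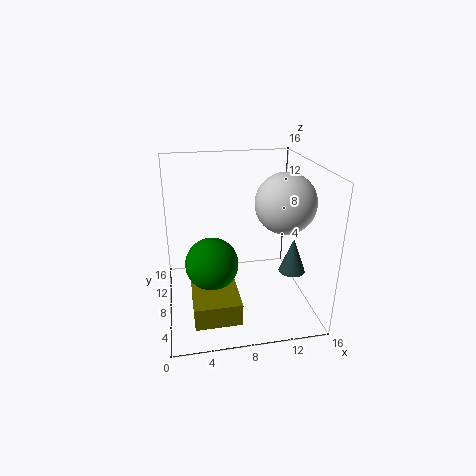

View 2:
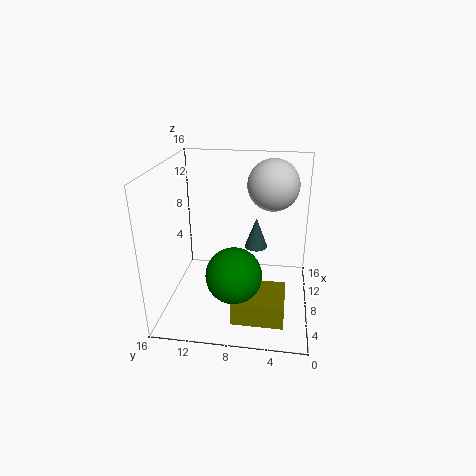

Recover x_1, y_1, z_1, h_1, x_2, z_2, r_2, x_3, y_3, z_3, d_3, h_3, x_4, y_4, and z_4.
x_1 = 14
y_1 = 6.5
z_1 = 4
h_1 = 4
x_2 = 12
z_2 = 13
r_2 = 3
x_3 = 2.5
y_3 = 2.5
z_3 = 0.5
d_3 = 5.5
h_3 = 2.5
x_4 = 5
y_4 = 8
z_4 = 5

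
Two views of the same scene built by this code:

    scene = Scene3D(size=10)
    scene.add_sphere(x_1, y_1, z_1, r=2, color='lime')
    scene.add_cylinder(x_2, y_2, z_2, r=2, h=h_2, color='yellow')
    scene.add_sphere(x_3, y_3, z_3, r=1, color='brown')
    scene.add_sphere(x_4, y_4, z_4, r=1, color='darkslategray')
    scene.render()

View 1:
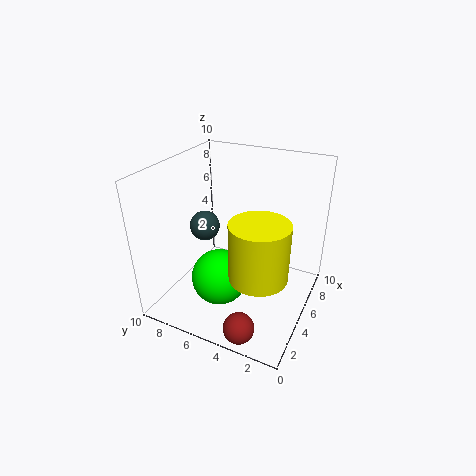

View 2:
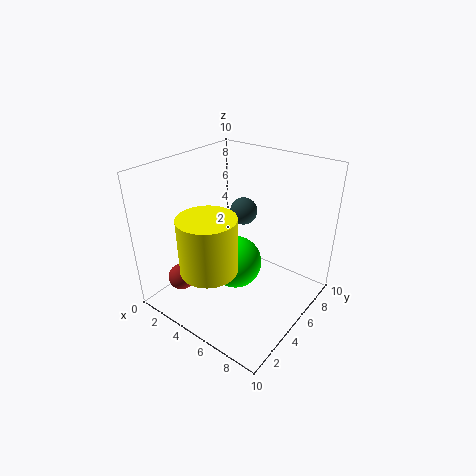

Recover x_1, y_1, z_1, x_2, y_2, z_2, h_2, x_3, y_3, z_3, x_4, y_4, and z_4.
x_1 = 4, y_1 = 6, z_1 = 2, x_2 = 4, y_2 = 3, z_2 = 3, h_2 = 4, x_3 = 1, y_3 = 3, z_3 = 1, x_4 = 4, y_4 = 7, z_4 = 6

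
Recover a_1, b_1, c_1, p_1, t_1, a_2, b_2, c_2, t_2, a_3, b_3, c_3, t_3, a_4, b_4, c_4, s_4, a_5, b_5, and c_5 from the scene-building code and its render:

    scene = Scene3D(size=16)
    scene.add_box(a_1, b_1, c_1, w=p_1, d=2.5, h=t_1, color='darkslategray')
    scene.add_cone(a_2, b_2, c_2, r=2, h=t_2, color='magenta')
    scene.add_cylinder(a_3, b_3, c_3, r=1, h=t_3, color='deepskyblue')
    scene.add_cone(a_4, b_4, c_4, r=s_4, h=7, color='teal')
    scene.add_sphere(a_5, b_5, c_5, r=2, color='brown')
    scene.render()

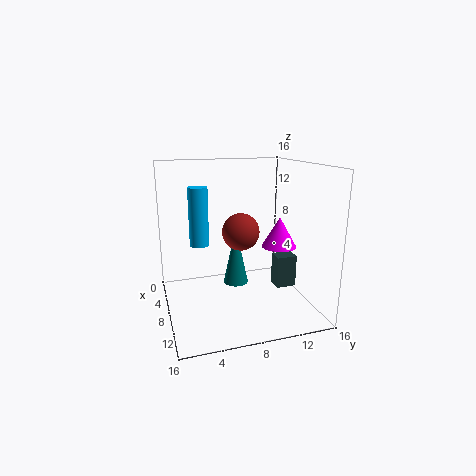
a_1 = 5
b_1 = 13.5
c_1 = 0.5
p_1 = 2
t_1 = 4
a_2 = 8
b_2 = 13
c_2 = 6.5
t_2 = 3.5
a_3 = 9
b_3 = 3.5
c_3 = 8
t_3 = 6
a_4 = 5.5
b_4 = 8.5
c_4 = 1.5
s_4 = 1.5
a_5 = 9
b_5 = 8
c_5 = 9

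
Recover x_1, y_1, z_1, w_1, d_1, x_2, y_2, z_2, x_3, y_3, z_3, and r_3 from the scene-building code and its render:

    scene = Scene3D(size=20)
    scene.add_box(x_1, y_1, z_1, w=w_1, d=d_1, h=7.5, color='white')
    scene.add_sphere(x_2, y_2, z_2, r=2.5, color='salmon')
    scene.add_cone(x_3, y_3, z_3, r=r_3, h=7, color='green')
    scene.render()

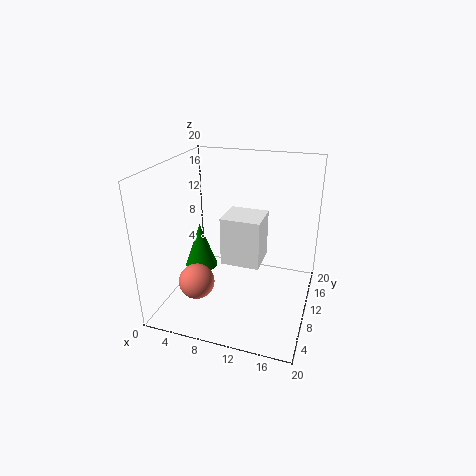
x_1 = 6.5; y_1 = 12; z_1 = 4; w_1 = 6; d_1 = 5.5; x_2 = 5; y_2 = 6.5; z_2 = 4; x_3 = 3; y_3 = 12.5; z_3 = 3; r_3 = 2.5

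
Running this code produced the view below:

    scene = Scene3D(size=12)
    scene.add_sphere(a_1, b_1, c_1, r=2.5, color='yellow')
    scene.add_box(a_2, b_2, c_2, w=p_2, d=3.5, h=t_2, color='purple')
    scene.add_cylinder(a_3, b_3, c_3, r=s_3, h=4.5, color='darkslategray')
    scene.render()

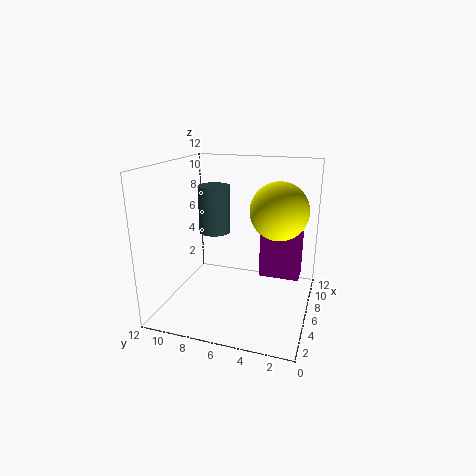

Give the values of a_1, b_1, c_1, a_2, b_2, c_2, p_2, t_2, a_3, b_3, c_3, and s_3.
a_1 = 8, b_1 = 3, c_1 = 8, a_2 = 7.5, b_2 = 1, c_2 = 2, p_2 = 2, t_2 = 4, a_3 = 9.5, b_3 = 9.5, c_3 = 5, s_3 = 1.5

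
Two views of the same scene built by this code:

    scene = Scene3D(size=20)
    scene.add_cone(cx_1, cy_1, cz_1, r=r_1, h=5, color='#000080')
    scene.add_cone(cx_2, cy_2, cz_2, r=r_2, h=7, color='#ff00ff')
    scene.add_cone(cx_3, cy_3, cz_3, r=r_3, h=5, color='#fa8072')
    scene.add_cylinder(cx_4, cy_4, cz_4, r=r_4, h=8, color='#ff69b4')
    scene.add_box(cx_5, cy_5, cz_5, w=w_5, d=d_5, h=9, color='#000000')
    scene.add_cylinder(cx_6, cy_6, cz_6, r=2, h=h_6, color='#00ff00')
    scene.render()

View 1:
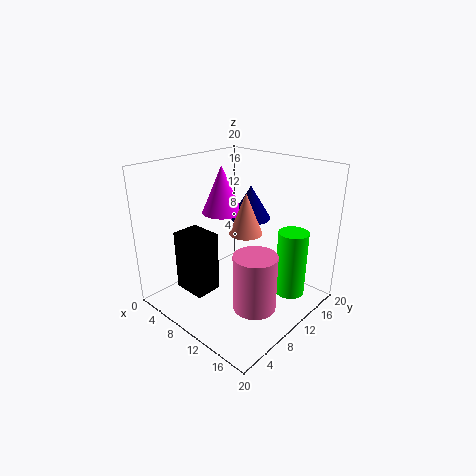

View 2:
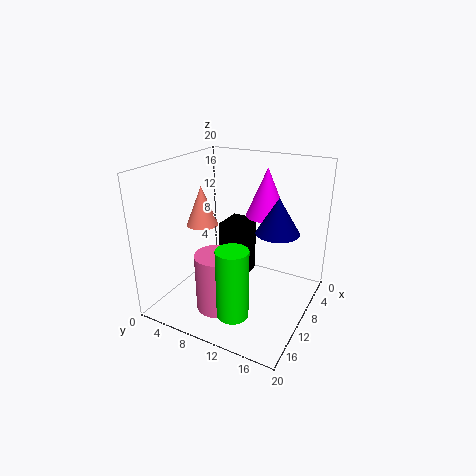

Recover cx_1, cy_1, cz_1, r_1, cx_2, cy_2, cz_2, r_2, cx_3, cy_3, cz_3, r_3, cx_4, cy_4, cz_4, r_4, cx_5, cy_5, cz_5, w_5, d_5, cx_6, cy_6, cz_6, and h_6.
cx_1 = 8
cy_1 = 15
cz_1 = 11
r_1 = 3
cx_2 = 5
cy_2 = 12
cz_2 = 12
r_2 = 3
cx_3 = 14
cy_3 = 7
cz_3 = 13
r_3 = 2
cx_4 = 14
cy_4 = 9
cz_4 = 1
r_4 = 3
cx_5 = 2
cy_5 = 5
cz_5 = 1
w_5 = 5
d_5 = 4
cx_6 = 17
cy_6 = 13
cz_6 = 3
h_6 = 9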